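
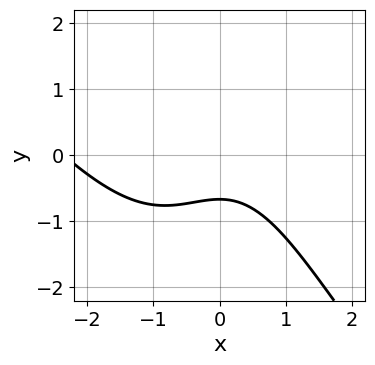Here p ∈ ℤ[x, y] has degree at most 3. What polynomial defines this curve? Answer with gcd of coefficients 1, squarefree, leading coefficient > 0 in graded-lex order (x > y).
x^3 + x^2*y + 2*x^2 + 3*y + 2

(a) Degree: the shape is more complex than any degree-2 curve, so deg p = 3.
(b) Reading off the gridlines: it misses every integer gridline on the x-axis.
(c) Putting this together gives p.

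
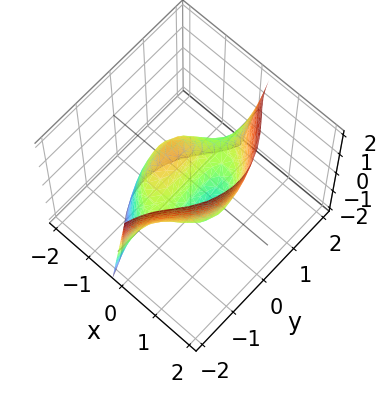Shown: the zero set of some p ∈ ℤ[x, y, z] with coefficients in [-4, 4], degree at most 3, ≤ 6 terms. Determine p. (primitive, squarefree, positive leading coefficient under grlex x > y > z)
First, degree: a generic line meets the surface in up to 3 points, so deg p = 3.
Next, from the visible intercepts: the visible y-axis segment lies entirely on the surface; one z-axis crossing is at z = 0; among the integer gridlines, it crosses the x-axis at x ∈ {-1, 0, 1}.
Finally, matching integer coefficients to the picture gives p.

2*x^3 + 2*x*y^2 - 2*x - z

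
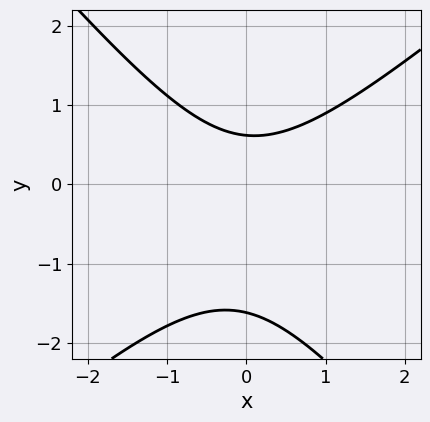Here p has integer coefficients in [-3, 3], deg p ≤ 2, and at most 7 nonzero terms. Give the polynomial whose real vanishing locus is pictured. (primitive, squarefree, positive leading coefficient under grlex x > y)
3*x^2 - x*y - 3*y^2 - 3*y + 3

First, the degree is 2 — no degree-1 curve has this shape.
Next, reading off the gridlines: no x-intercept at any integer in the box.
Finally, fitting integer coefficients to these (and the overall shape) gives p.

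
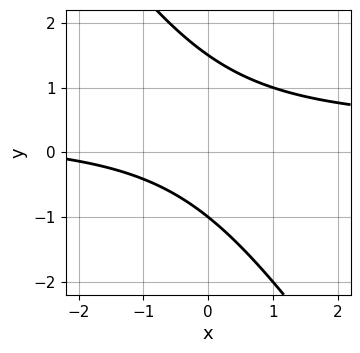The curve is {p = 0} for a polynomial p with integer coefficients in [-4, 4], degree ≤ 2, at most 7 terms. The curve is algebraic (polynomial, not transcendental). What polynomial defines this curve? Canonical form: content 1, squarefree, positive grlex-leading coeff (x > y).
3*x*y + 2*y^2 - x - y - 3

1. The degree is 2 — a generic line meets the curve in up to 2 points.
2. From the visible intercepts: it meets the y-axis at y = -1 (among the integer gridlines); it misses every integer gridline on the x-axis.
3. Putting this together gives p.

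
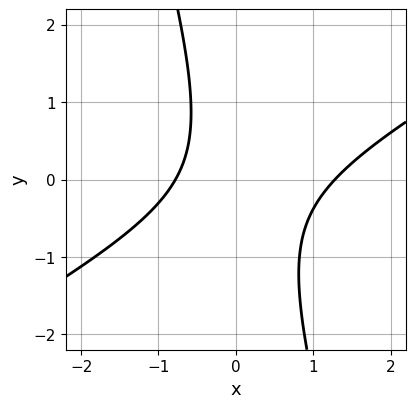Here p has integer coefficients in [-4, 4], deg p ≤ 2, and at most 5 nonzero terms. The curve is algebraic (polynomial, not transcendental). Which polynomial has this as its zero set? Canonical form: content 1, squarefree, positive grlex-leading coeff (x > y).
1. The degree is 2 — the shape is more complex than any degree-1 curve.
2. From the axis intercepts and sections: no y-intercept at any integer in the box.
3. Putting this together gives p.

2*x^2 - 3*x*y - y^2 - x - 2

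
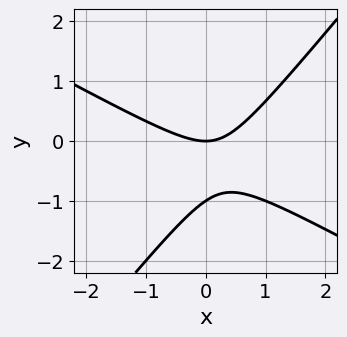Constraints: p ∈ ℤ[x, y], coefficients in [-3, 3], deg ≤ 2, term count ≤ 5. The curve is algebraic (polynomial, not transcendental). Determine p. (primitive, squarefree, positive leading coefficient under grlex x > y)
(a) Degree: a generic line meets the curve in up to 2 points, so deg p = 2.
(b) Against the integer gridlines: one x-axis crossing is at x = 0; among the integer gridlines, it crosses the y-axis at y ∈ {-1, 0}.
(c) Solving for integer coefficients yields p as stated.

2*x^2 + 2*x*y - 3*y^2 - 3*y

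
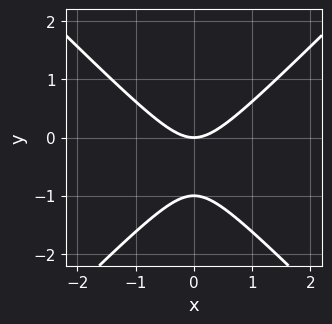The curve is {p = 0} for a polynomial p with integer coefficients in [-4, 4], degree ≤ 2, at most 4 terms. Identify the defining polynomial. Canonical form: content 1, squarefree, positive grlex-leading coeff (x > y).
x^2 - y^2 - y

First, deg p = 2.
Then, symmetries: mirror symmetry x ↦ −x ⇒ only even powers of x.
Next, from the visible intercepts: the y-axis gridline crossings are at y ∈ {-1, 0}; one x-axis crossing is at x = 0.
Finally, matching integer coefficients to the picture gives p.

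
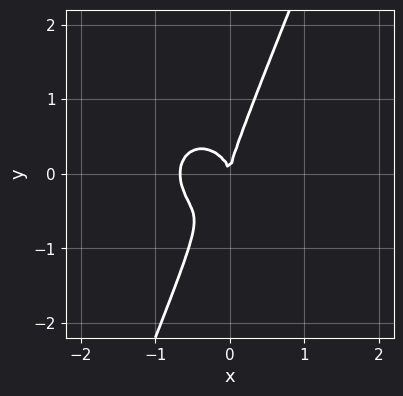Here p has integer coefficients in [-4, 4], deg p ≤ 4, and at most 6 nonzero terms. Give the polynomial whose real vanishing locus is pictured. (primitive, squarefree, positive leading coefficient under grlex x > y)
3*x^3 + 2*x*y^2 - y^3 + 2*x^2

(a) The degree is 3 — a generic line meets the curve in up to 3 points.
(b) Reading off the gridlines: it meets the y-axis at y = 0 (among the integer gridlines); one x-axis crossing is at x = 0.
(c) The integer polynomial consistent with all of this is the stated p.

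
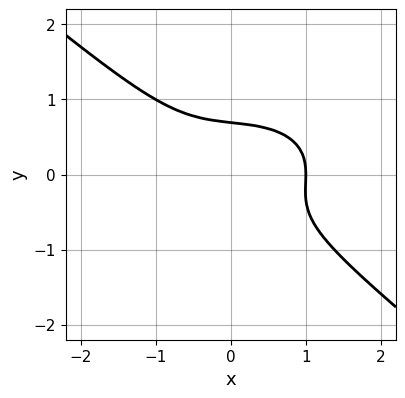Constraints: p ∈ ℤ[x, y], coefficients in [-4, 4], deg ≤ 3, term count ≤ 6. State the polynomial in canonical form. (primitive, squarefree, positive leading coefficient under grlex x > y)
x^3 + x*y^2 + 3*y^3 - 1

First, deg p = 3. No degree-2 curve has this shape.
Then, checking where it meets the axes: it crosses the x-axis at the gridline x = 1.
Finally, together with the visible shape, these determine p as stated.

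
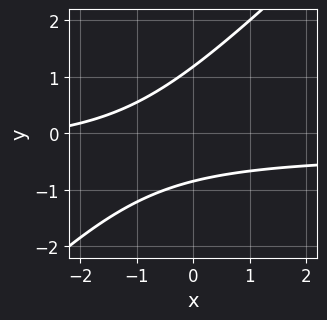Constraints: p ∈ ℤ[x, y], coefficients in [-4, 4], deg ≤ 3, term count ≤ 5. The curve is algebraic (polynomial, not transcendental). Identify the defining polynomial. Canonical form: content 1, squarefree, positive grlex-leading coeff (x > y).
3*x*y - 3*y^2 + x + y + 3

First, deg p = 2.
Then, checking where it meets the axes: it misses every integer gridline on the x-axis.
Finally, putting this together gives p.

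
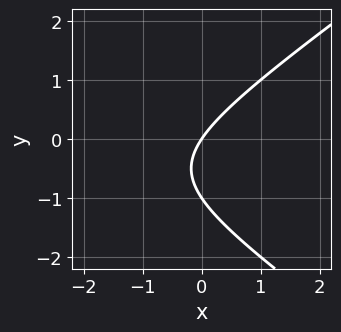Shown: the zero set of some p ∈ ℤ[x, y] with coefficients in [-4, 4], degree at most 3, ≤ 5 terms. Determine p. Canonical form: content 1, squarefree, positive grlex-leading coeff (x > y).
1. The degree is 2 — the shape is more complex than any degree-1 curve.
2. Against the integer gridlines: it meets the x-axis at x = 0 (among the integer gridlines); the y-axis gridline crossings are at y ∈ {-1, 0}.
3. Matching integer coefficients to the picture gives p.

x^2 - 2*y^2 + 3*x - 2*y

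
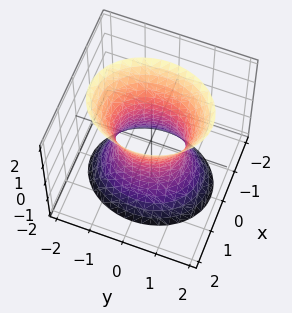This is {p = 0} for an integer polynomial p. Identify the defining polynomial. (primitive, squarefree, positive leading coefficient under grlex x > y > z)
3*x^2 + 2*y^2 - z^2 - 2

1. Degree: an hourglass — one-sheet hyperboloid; a quadric, so deg p = 2.
2. Symmetries: the z ↦ −z reflection is a symmetry, so z appears only in even powers; mirror symmetry y ↦ −y ⇒ only even powers of y; the x ↦ −x reflection is a symmetry, so x appears only in even powers.
3. Reading off the gridlines: the y-axis gridline crossings are at y ∈ {-1, 1}; no z-intercept at any integer in the box.
4. Matching integer coefficients to the picture gives p.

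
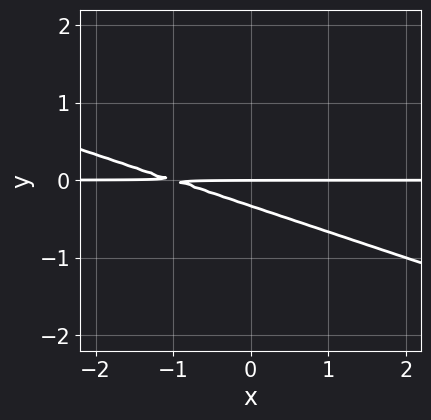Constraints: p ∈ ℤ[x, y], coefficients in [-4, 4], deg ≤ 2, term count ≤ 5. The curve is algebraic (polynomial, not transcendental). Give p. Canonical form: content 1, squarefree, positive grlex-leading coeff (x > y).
x*y + 3*y^2 + y

1. Degree: the shape is more complex than any degree-1 curve, so deg p = 2.
2. From the visible intercepts: one y-axis crossing is at y = 0; the visible x-axis segment lies entirely on the curve.
3. Together with the visible shape, these determine p as stated.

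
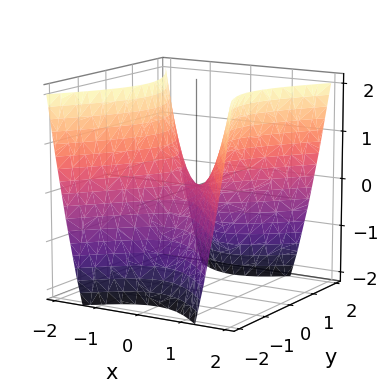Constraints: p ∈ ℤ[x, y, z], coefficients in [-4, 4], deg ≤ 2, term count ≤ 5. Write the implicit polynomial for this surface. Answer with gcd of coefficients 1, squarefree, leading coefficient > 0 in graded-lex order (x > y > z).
First, degree: a hyperbolic paraboloid; a quadric, so deg p = 2.
Then, symmetries: mirror symmetry y ↦ −y ⇒ only even powers of y; the x ↦ −x reflection is a symmetry, so x appears only in even powers.
Next, checking where it meets the axes: one z-axis crossing is at z = 0; one x-axis crossing is at x = 0; one y-axis crossing is at y = 0.
Finally, these observations pin down the coefficients.

3*x^2 - 2*y^2 - 2*z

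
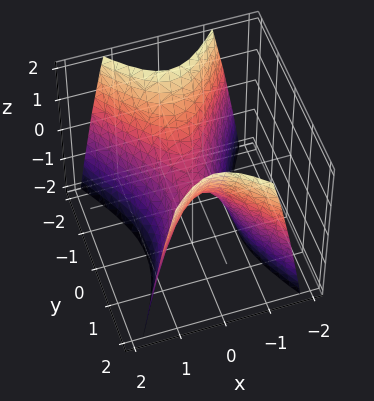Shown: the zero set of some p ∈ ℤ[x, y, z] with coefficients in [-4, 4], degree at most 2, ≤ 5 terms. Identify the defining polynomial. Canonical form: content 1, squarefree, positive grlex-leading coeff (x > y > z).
(a) The degree is 2 — a saddle surface; a quadric.
(b) Symmetries: it's symmetric under x → −x, forcing even powers of x; the y ↦ −y reflection is a symmetry, so y appears only in even powers.
(c) Reading off the gridlines: it meets the y-axis at y = 0 (among the integer gridlines); it meets the x-axis at x = 0 (among the integer gridlines).
(d) The integer polynomial consistent with all of this is the stated p.

2*x^2 - y^2 + z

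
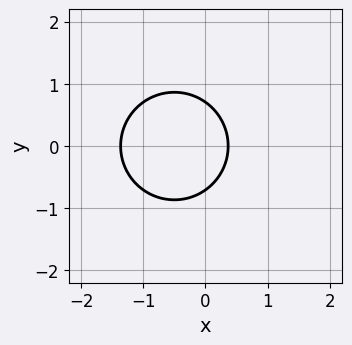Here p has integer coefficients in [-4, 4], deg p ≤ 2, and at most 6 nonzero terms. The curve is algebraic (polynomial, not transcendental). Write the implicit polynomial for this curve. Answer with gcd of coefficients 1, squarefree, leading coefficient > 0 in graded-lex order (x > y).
2*x^2 + 2*y^2 + 2*x - 1

1. deg p = 2.
2. Symmetries: the y ↦ −y reflection is a symmetry, so y appears only in even powers.
3. Together with the visible shape, these determine p as stated.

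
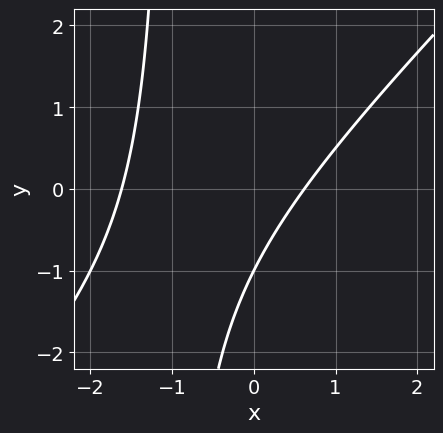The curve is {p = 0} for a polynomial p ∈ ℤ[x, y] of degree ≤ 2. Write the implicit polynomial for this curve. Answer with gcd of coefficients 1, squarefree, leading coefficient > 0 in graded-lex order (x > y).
x^2 - x*y + x - y - 1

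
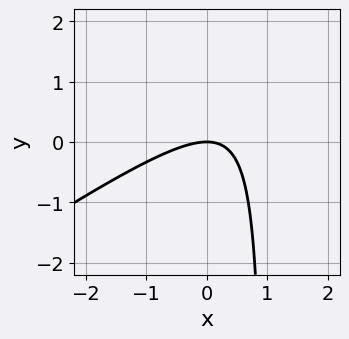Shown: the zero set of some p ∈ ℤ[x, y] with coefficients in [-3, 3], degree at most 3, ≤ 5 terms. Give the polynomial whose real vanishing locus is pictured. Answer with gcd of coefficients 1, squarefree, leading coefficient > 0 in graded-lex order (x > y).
First, the degree is 2 — a generic line meets the curve in up to 2 points.
Next, observable constraints: it crosses the x-axis at the gridline x = 0; it meets the y-axis at y = 0 (among the integer gridlines).
Finally, fitting integer coefficients to these (and the overall shape) gives p.

2*x^2 - 3*x*y + 3*y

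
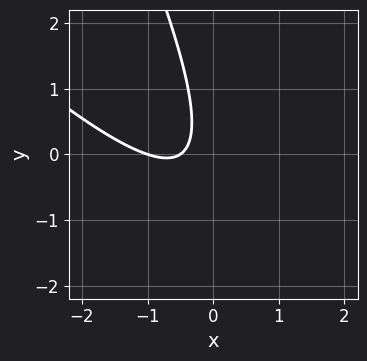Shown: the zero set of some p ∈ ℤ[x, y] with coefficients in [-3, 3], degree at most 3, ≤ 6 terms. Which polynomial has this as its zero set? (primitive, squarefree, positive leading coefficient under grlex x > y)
The degree is 2 — the shape is more complex than any degree-1 curve.
From the visible intercepts: no y-intercept at any integer in the box; one x-axis crossing is at x = -1.
The integer polynomial consistent with all of this is the stated p.

2*x^2 + 3*x*y + y^2 + 3*x + 1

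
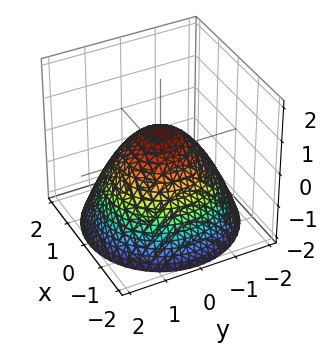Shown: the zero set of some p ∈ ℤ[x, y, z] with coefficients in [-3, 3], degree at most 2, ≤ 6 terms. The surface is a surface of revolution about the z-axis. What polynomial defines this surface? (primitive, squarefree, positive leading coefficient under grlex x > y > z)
First, the degree is 2 — a generic line meets the surface in up to 2 points.
Then, symmetries: the surface is invariant under rotation about z: p = q(x² + y², z).
Next, observable constraints: the x-axis gridline crossings are at x ∈ {-1, 1}; a circular section at z = 0 has radius exactly 1; among the integer gridlines, it crosses the y-axis at y ∈ {-1, 1}.
Finally, matching integer coefficients to the picture gives p.

2*x^2 + 2*y^2 + 3*z - 2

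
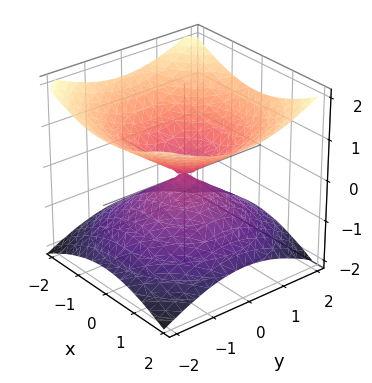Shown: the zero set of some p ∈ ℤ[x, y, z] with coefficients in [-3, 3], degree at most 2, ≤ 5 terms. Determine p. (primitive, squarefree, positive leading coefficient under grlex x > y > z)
x^2 + y^2 - 2*z^2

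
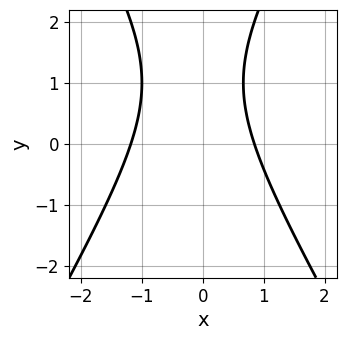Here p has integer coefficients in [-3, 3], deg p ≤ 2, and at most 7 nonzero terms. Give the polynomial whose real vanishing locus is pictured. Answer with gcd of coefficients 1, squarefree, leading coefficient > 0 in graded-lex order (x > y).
3*x^2 - y^2 + x + 2*y - 3

Degree: a generic line meets the curve in up to 2 points, so deg p = 2.
Reading off the gridlines: no y-intercept at any integer in the box.
Together with the visible shape, these determine p as stated.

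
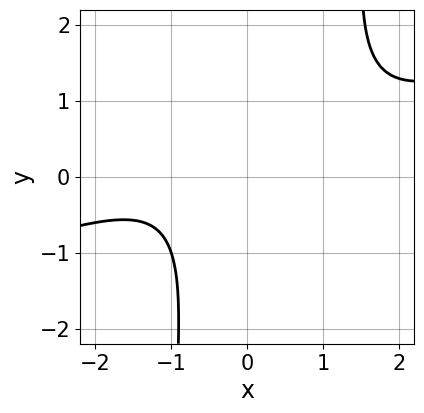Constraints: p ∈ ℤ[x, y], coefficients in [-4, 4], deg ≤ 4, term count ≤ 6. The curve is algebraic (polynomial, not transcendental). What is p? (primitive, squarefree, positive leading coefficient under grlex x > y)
First, deg p = 4. The shape is more complex than any degree-3 curve.
Then, from the axis intercepts and sections: it misses every integer gridline on the y-axis; no x-intercept at any integer in the box.
Finally, assembling these constraints gives the stated polynomial.

x^4 - 3*x^3*y + 2*x^2*y + y^2 + 3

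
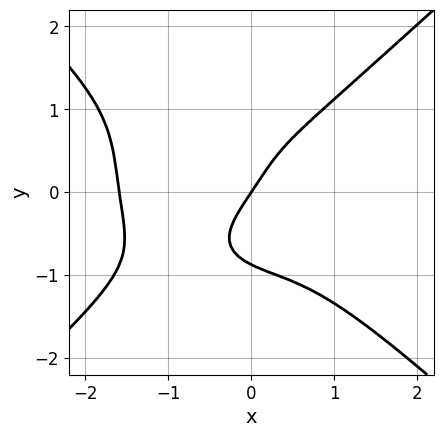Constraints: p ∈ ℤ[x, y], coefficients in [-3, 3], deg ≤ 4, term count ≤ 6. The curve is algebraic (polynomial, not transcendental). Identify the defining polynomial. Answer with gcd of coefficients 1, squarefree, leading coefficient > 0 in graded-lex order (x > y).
First, deg p = 4.
Next, from the axis intercepts and sections: one y-axis crossing is at y = 0; it crosses the x-axis at the gridline x = 0.
Finally, the integer polynomial consistent with all of this is the stated p.

2*x^4 - 3*y^4 + 2*x^3 + 3*x - 2*y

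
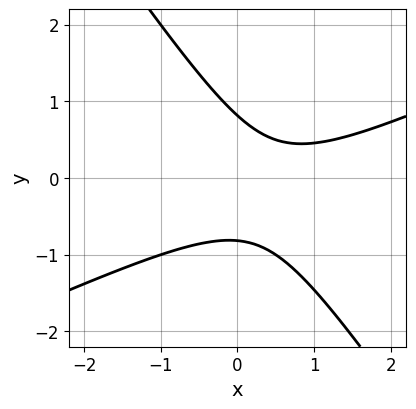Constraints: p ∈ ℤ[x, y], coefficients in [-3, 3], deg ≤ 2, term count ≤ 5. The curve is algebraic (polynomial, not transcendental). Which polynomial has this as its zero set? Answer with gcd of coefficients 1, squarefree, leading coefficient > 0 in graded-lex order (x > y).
The degree is 2 — the shape is more complex than any degree-1 curve.
From the axis intercepts and sections: the curve avoids every integer x-axis point in the box.
The integer polynomial consistent with all of this is the stated p.

2*x^2 - 3*x*y - 3*y^2 - 2*x + 2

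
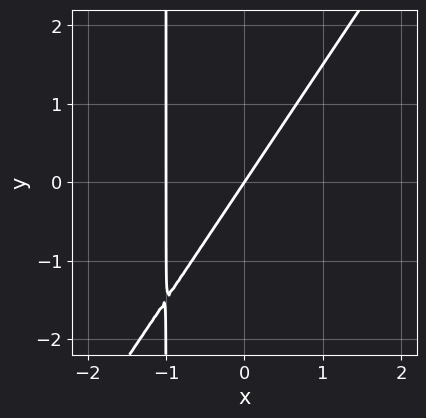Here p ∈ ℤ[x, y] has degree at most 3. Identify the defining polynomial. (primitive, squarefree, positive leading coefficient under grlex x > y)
3*x^2 - 2*x*y + 3*x - 2*y

First, degree: the shape is more complex than any degree-1 curve, so deg p = 2.
Next, reading off the gridlines: it meets the y-axis at y = 0 (among the integer gridlines); the x-axis gridline crossings are at x ∈ {-1, 0}.
Finally, assembling these constraints gives the stated polynomial.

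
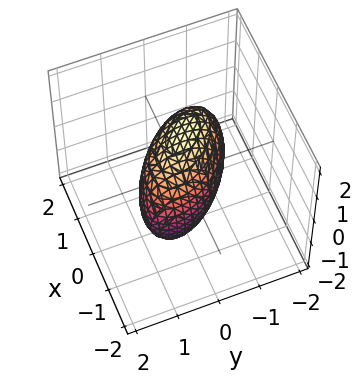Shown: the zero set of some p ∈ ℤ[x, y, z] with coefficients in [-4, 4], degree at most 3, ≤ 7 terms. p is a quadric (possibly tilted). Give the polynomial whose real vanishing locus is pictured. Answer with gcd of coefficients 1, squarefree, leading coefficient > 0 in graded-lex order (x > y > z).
3*x^2 + 3*x*y - x*z + 3*y^2 + 2*z^2 - 3

1. The degree is 2 — no degree-1 surface has this shape.
2. Against the integer gridlines: among the integer gridlines, it crosses the y-axis at y ∈ {-1, 1}; the x-axis gridline crossings are at x ∈ {-1, 1}.
3. Fitting integer coefficients to these (and the overall shape) gives p.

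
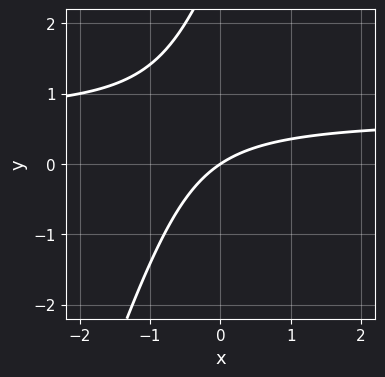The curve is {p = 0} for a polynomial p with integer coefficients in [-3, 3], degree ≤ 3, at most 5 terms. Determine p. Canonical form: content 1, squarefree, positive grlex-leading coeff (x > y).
1. Degree: the shape is more complex than any degree-1 curve, so deg p = 2.
2. Reading off the gridlines: it meets the x-axis at x = 0 (among the integer gridlines); it crosses the y-axis at the gridline y = 0.
3. These observations pin down the coefficients.

3*x*y - y^2 - 2*x + 3*y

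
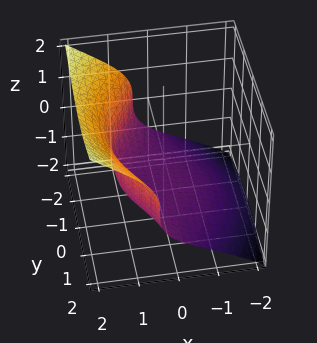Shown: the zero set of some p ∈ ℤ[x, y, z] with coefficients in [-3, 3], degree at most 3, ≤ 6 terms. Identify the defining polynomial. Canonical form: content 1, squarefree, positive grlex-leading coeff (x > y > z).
First, the degree is 3 — no degree-2 surface has this shape.
Then, against the integer gridlines: it meets the z-axis at z = -1 (among the integer gridlines); no y-intercept at any integer in the box.
Finally, solving for integer coefficients yields p as stated.

x^3 + x*y^2 - 2*z^3 - 2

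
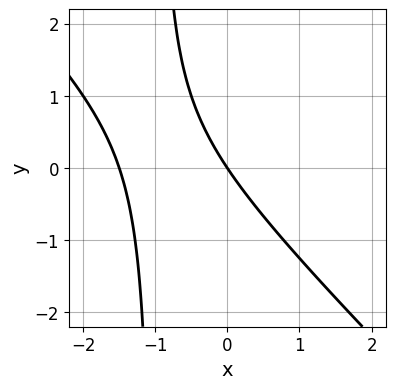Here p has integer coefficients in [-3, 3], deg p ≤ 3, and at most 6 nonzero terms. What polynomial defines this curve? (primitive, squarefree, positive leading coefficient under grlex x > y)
First, deg p = 2.
Then, checking where it meets the axes: it crosses the y-axis at the gridline y = 0; it meets the x-axis at x = 0 (among the integer gridlines).
Finally, fitting integer coefficients to these (and the overall shape) gives p.

2*x^2 + 2*x*y + 3*x + 2*y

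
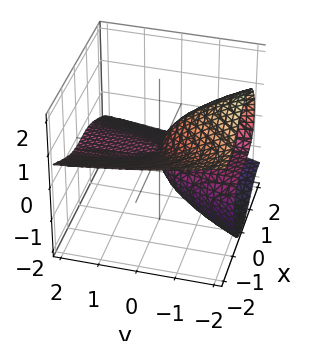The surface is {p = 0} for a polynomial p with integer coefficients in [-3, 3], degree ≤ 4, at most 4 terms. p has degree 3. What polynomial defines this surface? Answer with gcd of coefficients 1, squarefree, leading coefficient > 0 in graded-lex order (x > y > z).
(a) deg p = 3. No degree-2 surface has this shape.
(b) Checking where it meets the axes: one z-axis crossing is at z = 0; the visible y-axis segment lies entirely on the surface; one x-axis crossing is at x = 0.
(c) The integer polynomial consistent with all of this is the stated p.

x^3 + 2*x^2*z + z^3 + 2*y*z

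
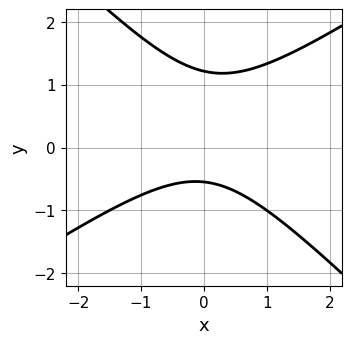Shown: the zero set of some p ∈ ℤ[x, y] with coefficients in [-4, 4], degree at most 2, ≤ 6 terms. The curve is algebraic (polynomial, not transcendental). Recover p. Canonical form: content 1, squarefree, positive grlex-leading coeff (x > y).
2*x^2 - x*y - 3*y^2 + 2*y + 2

First, degree: the shape is more complex than any degree-1 curve, so deg p = 2.
Then, against the integer gridlines: it misses every integer gridline on the x-axis.
Finally, putting this together gives p.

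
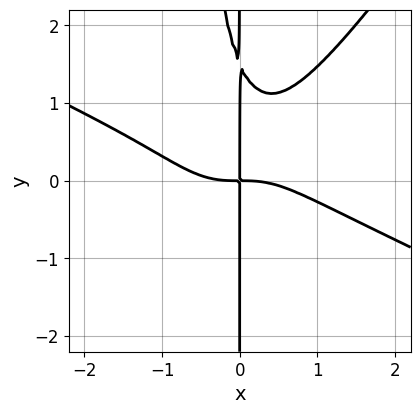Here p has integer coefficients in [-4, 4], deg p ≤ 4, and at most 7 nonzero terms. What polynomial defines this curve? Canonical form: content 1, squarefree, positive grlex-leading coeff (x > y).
(a) Degree: a generic line meets the curve in up to 4 points, so deg p = 4.
(b) From the axis intercepts and sections: every point of the y-axis in the box is on the curve.
(c) Matching integer coefficients to the picture gives p.

2*x^4 + 3*x^3*y - 3*x^2*y^2 - 2*x*y^2 + 3*x*y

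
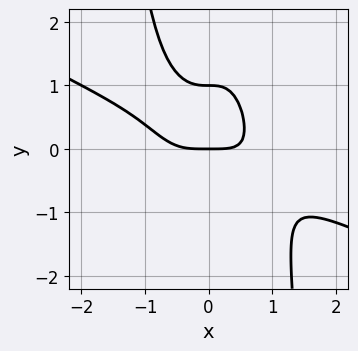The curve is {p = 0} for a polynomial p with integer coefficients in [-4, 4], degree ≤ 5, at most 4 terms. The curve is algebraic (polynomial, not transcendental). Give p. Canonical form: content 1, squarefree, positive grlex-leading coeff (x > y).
First, the degree is 4 — the shape is more complex than any degree-3 curve.
Next, observable constraints: it meets the x-axis at x = 0 (among the integer gridlines); among the integer gridlines, it crosses the y-axis at y ∈ {0, 1}.
Finally, these observations pin down the coefficients.

x^4 + 2*x^3*y + y^2 - y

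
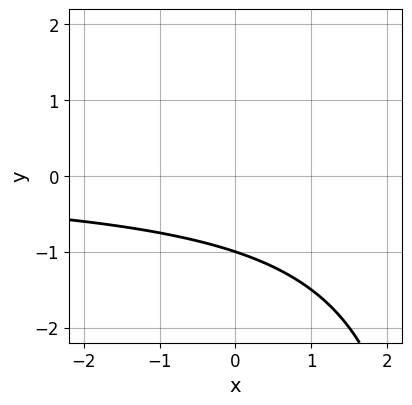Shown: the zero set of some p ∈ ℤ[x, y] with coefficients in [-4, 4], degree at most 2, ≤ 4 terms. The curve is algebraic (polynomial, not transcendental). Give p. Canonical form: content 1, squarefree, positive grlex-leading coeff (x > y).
(a) The degree is 2 — no degree-1 curve has this shape.
(b) Checking where it meets the axes: it misses every integer gridline on the x-axis; one y-axis crossing is at y = -1.
(c) Together with the visible shape, these determine p as stated.

x*y - 3*y - 3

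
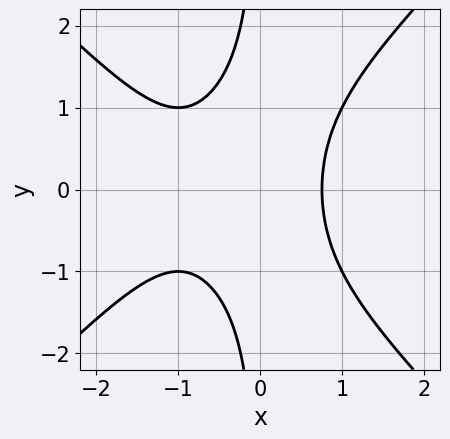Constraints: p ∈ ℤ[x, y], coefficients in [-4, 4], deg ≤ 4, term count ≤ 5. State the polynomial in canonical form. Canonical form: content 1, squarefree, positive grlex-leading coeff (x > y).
(a) The degree is 3 — the shape is more complex than any degree-2 curve.
(b) Symmetries: mirror symmetry y ↦ −y ⇒ only even powers of y.
(c) Checking where it meets the axes: it misses every integer gridline on the y-axis.
(d) The integer polynomial consistent with all of this is the stated p.

x^3 - x*y^2 + x^2 - 1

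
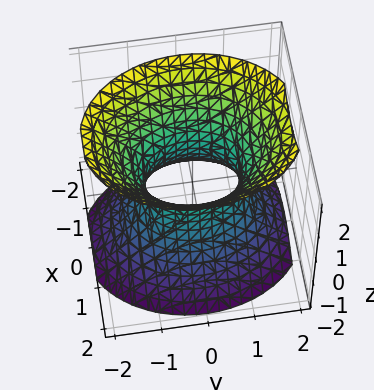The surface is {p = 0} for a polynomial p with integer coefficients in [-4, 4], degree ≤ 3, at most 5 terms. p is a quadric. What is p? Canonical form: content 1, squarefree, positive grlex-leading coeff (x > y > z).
(a) The degree is 2 — one connected sheet with a waist; a quadric.
(b) Symmetries: it's symmetric under x → −x, forcing even powers of x; mirror symmetry y ↦ −y ⇒ only even powers of y; it's symmetric under z → −z, forcing even powers of z.
(c) From the axis intercepts and sections: it misses every integer gridline on the z-axis; among the integer gridlines, it crosses the y-axis at y ∈ {-1, 1}.
(d) These observations pin down the coefficients.

3*x^2 + 2*y^2 - 2*z^2 - 2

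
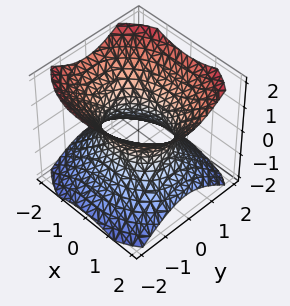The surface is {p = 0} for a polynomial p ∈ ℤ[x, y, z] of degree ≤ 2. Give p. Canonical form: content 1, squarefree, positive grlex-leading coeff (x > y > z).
2*x^2 + 3*y^2 - 3*z^2 - 3

(a) The degree is 2 — an hourglass — one-sheet hyperboloid; a quadric.
(b) Symmetries: the y ↦ −y reflection is a symmetry, so y appears only in even powers; mirror symmetry z ↦ −z ⇒ only even powers of z; the x ↦ −x reflection is a symmetry, so x appears only in even powers.
(c) From the axis intercepts and sections: no z-intercept at any integer in the box; among the integer gridlines, it crosses the y-axis at y ∈ {-1, 1}.
(d) Fitting integer coefficients to these (and the overall shape) gives p.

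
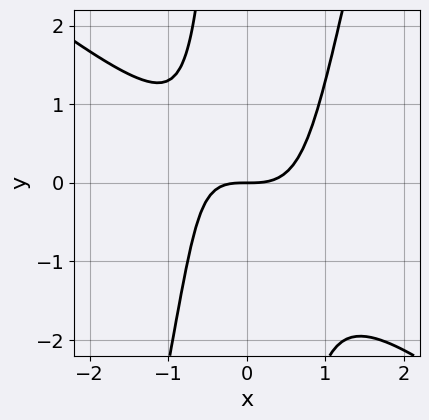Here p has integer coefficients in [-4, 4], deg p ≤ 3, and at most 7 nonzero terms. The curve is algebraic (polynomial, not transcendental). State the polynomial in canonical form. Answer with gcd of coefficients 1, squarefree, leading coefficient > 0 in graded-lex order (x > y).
First, deg p = 3. The shape is more complex than any degree-2 curve.
Next, observable constraints: it crosses the x-axis at the gridline x = 0; it crosses the y-axis at the gridline y = 0.
Finally, together with the visible shape, these determine p as stated.

3*x^3 + 3*x^2*y - x*y^2 - x*y - 3*y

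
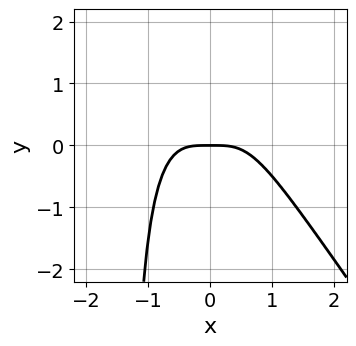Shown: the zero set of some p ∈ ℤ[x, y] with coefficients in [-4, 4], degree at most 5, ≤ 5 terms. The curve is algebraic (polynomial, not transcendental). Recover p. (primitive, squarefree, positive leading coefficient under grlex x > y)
First, deg p = 4. No degree-3 curve has this shape.
Then, checking where it meets the axes: it crosses the x-axis at the gridline x = 0; it meets the y-axis at y = 0 (among the integer gridlines).
Finally, the integer polynomial consistent with all of this is the stated p.

3*x^4 + 2*x^3*y + 2*x^2*y + 2*y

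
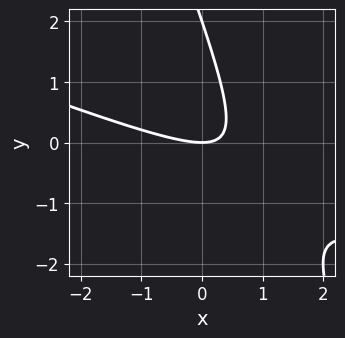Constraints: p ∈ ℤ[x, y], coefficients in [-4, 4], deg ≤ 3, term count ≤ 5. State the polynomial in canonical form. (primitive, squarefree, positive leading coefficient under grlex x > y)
x^2 + 3*x*y + y^2 - 2*y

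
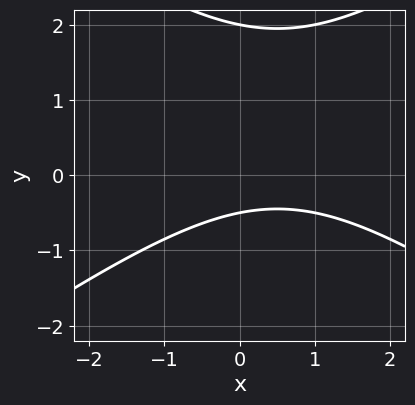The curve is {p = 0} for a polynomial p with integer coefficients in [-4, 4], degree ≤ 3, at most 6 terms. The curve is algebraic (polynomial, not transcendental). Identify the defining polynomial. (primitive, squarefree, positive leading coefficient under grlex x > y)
1. The degree is 2 — no degree-1 curve has this shape.
2. From the visible intercepts: it misses every integer gridline on the x-axis; one y-axis crossing is at y = 2.
3. Solving for integer coefficients yields p as stated.

x^2 - 2*y^2 - x + 3*y + 2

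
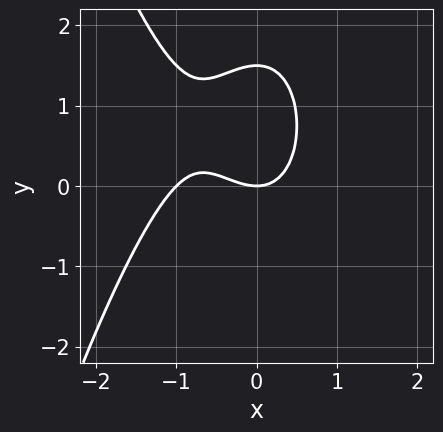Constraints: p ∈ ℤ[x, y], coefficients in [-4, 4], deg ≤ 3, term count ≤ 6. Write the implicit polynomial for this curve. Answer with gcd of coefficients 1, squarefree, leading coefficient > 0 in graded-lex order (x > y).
3*x^3 + 3*x^2 + 2*y^2 - 3*y

First, degree: a generic line meets the curve in up to 3 points, so deg p = 3.
Next, from the visible intercepts: the x-axis gridline crossings are at x ∈ {-1, 0}; one y-axis crossing is at y = 0.
Finally, these observations pin down the coefficients.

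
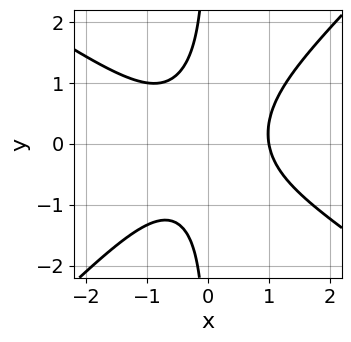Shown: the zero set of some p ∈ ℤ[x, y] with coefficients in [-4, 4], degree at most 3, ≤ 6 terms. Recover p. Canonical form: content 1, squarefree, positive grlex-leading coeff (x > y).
deg p = 3. A generic line meets the curve in up to 3 points.
From the axis intercepts and sections: the curve avoids every integer y-axis point in the box; it meets the x-axis at x = 1 (among the integer gridlines).
Fitting integer coefficients to these (and the overall shape) gives p.

2*x^3 + x^2*y - 3*x*y^2 - 2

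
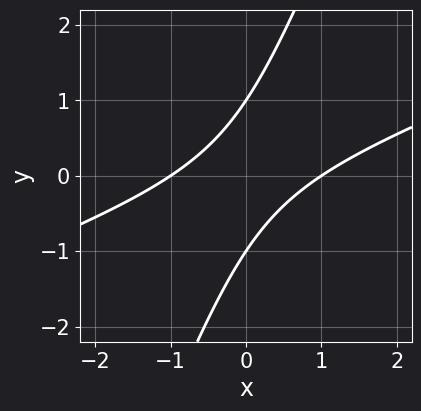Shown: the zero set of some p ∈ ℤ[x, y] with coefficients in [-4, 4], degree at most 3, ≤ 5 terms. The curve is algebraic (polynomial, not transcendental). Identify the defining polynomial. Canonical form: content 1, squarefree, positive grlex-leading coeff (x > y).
(a) The degree is 2 — the shape is more complex than any degree-1 curve.
(b) Against the integer gridlines: the y-axis gridline crossings are at y ∈ {-1, 1}; among the integer gridlines, it crosses the x-axis at x ∈ {-1, 1}.
(c) Together with the visible shape, these determine p as stated.

x^2 - 3*x*y + y^2 - 1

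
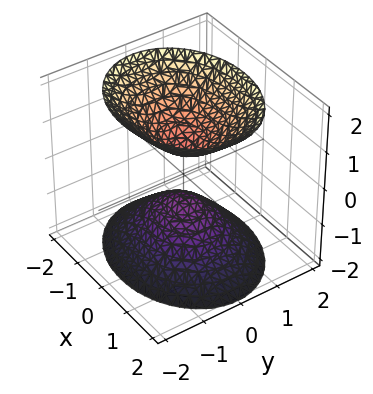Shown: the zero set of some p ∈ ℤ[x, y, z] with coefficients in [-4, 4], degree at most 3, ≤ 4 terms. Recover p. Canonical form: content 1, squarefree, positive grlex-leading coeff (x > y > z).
(a) The picture has 2 separate pieces.
(b) Degree: two separate bowl-shaped sheets opening away from each other; a quadric, so deg p = 2.
(c) Symmetries: it's symmetric under y → −y, forcing even powers of y; mirror symmetry x ↦ −x ⇒ only even powers of x; mirror symmetry z ↦ −z ⇒ only even powers of z.
(d) Observable constraints: no y-intercept at any integer in the box; it misses every integer gridline on the x-axis.
(e) These observations pin down the coefficients.

2*x^2 + 3*y^2 - 2*z^2 + 1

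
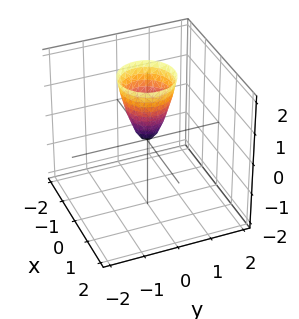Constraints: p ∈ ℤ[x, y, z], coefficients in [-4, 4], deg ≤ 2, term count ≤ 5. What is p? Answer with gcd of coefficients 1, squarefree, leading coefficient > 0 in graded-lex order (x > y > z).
First, the degree is 2 — a single bowl opening along one axis; a quadric.
Next, symmetry: the surface is invariant under rotation about z: p = q(x² + y², z).
Then, from the visible intercepts: one z-axis crossing is at z = 0; a circular section at z = 2 has radius between 0 and 1; it meets the x-axis at x = 0 (among the integer gridlines); one y-axis crossing is at y = 0.
Finally, assembling these constraints gives the stated polynomial.

3*x^2 + 3*y^2 - z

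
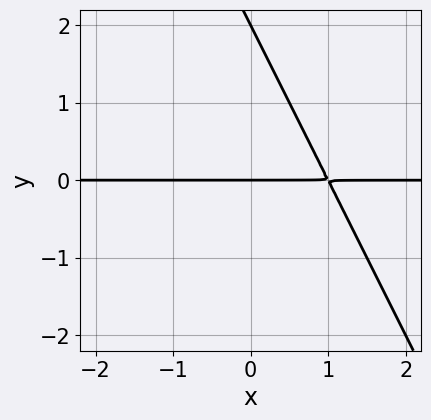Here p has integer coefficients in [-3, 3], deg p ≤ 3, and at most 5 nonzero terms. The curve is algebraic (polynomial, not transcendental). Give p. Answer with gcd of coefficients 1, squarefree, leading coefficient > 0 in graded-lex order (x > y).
2*x*y + y^2 - 2*y

First, deg p = 2.
Then, checking where it meets the axes: the y-axis gridline crossings are at y ∈ {0, 2}; every point of the x-axis in the box is on the curve.
Finally, putting this together gives p.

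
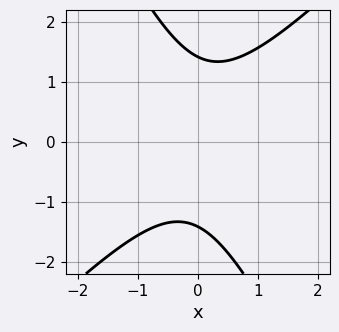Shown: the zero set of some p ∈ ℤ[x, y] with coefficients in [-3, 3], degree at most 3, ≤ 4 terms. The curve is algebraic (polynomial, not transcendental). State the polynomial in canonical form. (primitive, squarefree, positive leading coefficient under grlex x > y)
2*x^2 - x*y - y^2 + 2

1. The degree is 2 — no degree-1 curve has this shape.
2. Observable constraints: it misses every integer gridline on the x-axis.
3. Putting this together gives p.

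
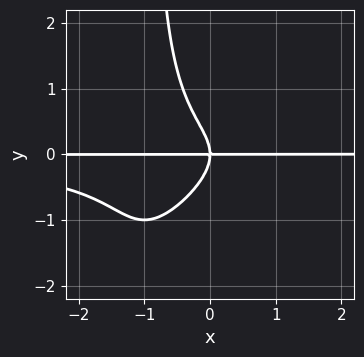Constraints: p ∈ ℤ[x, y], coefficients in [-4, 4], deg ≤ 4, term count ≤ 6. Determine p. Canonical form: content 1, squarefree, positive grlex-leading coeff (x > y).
x^2*y^2 - x*y^3 - y^3 - x*y

1. deg p = 4.
2. From the visible intercepts: it meets the y-axis at y = 0 (among the integer gridlines); the visible x-axis segment lies entirely on the curve.
3. These observations pin down the coefficients.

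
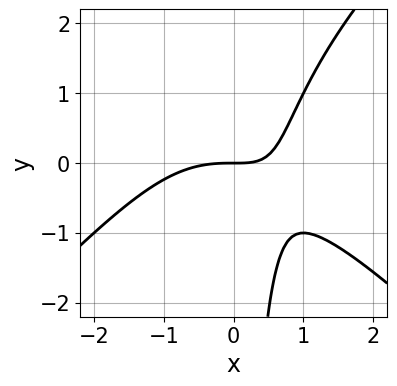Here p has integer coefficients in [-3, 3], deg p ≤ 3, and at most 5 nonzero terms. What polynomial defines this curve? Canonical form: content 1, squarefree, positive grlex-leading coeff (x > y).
First, deg p = 3. The shape is more complex than any degree-2 curve.
Then, observable constraints: one y-axis crossing is at y = 0; it meets the x-axis at x = 0 (among the integer gridlines).
Finally, fitting integer coefficients to these (and the overall shape) gives p.

x^3 - x*y^2 + 2*x*y - 2*y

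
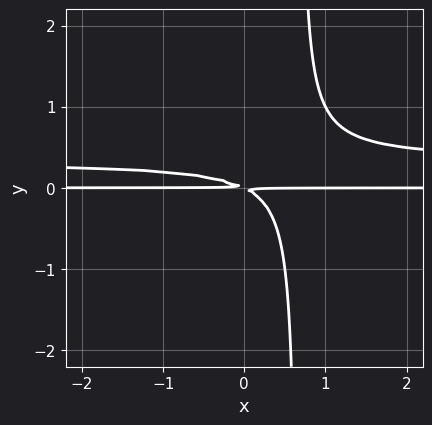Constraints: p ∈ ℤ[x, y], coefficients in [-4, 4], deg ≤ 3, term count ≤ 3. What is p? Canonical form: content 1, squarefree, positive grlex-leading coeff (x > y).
3*x*y^2 - x*y - 2*y^2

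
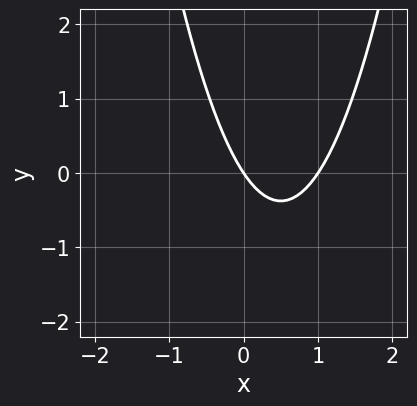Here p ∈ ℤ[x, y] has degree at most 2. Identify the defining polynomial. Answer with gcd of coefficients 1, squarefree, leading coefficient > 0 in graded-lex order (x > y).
3*x^2 - 3*x - 2*y

(a) The degree is 2 — a generic line meets the curve in up to 2 points.
(b) Checking where it meets the axes: it meets the y-axis at y = 0 (among the integer gridlines); among the integer gridlines, it crosses the x-axis at x ∈ {0, 1}.
(c) The integer polynomial consistent with all of this is the stated p.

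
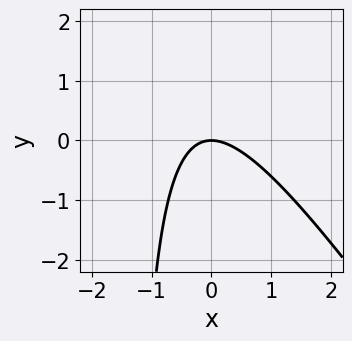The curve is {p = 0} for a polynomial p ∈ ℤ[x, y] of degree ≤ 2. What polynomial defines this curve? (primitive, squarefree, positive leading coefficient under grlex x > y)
(a) Degree: the shape is more complex than any degree-1 curve, so deg p = 2.
(b) Checking where it meets the axes: it crosses the x-axis at the gridline x = 0; it meets the y-axis at y = 0 (among the integer gridlines).
(c) Putting this together gives p.

3*x^2 + 2*x*y + 3*y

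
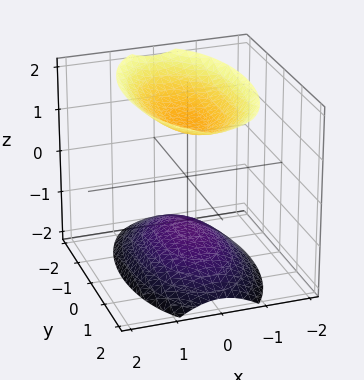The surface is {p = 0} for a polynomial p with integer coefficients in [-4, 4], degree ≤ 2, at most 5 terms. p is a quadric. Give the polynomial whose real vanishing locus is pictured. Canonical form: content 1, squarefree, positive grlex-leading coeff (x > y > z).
(a) The picture has 2 separate pieces.
(b) Degree: two sheets facing apart; a quadric, so deg p = 2.
(c) Symmetries: the z ↦ −z reflection is a symmetry, so z appears only in even powers; mirror symmetry x ↦ −x ⇒ only even powers of x; mirror symmetry y ↦ −y ⇒ only even powers of y.
(d) From the axis intercepts and sections: it misses every integer gridline on the x-axis; the surface avoids every integer y-axis point in the box.
(e) The integer polynomial consistent with all of this is the stated p.

3*x^2 + y^2 - 2*z^2 + 3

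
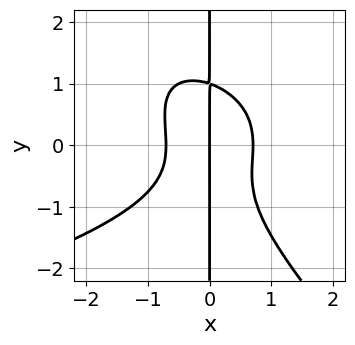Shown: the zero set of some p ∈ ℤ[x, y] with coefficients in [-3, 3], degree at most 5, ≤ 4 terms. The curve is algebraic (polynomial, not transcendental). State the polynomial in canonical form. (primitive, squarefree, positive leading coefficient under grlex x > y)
x^2*y^2 + x*y^3 + 2*x^3 - x

(a) deg p = 4.
(b) From the visible intercepts: the visible y-axis segment lies entirely on the curve; it crosses the x-axis at the gridline x = 0.
(c) Putting this together gives p.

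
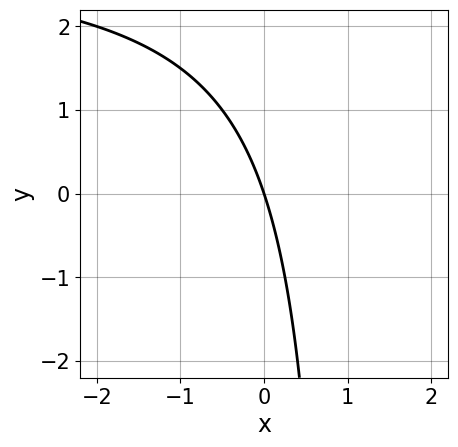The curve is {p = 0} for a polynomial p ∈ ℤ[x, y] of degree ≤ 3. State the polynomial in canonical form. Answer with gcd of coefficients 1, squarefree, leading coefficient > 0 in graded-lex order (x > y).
The degree is 2 — the shape is more complex than any degree-1 curve.
Checking where it meets the axes: one y-axis crossing is at y = 0; it meets the x-axis at x = 0 (among the integer gridlines).
Fitting integer coefficients to these (and the overall shape) gives p.

x*y - 3*x - y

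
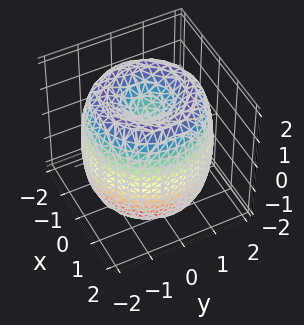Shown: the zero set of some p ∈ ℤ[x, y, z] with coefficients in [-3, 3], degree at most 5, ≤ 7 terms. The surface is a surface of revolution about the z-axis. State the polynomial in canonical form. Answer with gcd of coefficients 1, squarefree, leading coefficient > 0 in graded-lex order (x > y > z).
1. Degree: the shape is more complex than any degree-3 surface, so deg p = 4.
2. Symmetries: rotational symmetry about the z-axis ⇒ p depends on x, y only through x² + y².
3. From the visible intercepts: among the integer gridlines, it crosses the z-axis at z ∈ {-1, 1}; a circular section at z = 0 has radius between 1 and 2.
4. These observations pin down the coefficients.

x^4 + 2*x^2*y^2 + y^4 - 3*x^2 - 3*y^2 + z^2 - 1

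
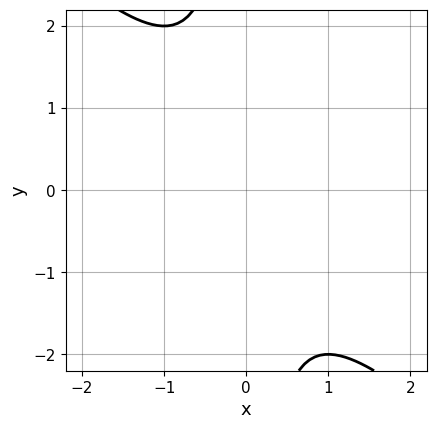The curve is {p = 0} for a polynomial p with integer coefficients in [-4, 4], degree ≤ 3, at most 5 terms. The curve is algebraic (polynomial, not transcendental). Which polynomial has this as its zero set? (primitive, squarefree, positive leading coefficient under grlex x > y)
First, the degree is 2 — the shape is more complex than any degree-1 curve.
Next, observable constraints: no y-intercept at any integer in the box; no x-intercept at any integer in the box.
Finally, putting this together gives p.

x^2 + x*y + 1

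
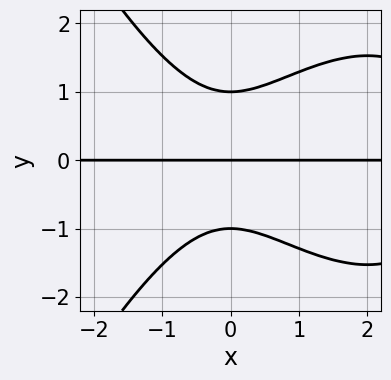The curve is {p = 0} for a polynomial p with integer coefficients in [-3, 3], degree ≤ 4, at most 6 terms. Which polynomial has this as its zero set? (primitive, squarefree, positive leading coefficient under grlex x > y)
The degree is 4 — no degree-3 curve has this shape.
Checking where it meets the axes: among the integer gridlines, it crosses the y-axis at y ∈ {-1, 0, 1}; every point of the x-axis in the box is on the curve.
Assembling these constraints gives the stated polynomial.

x^3*y - 3*x^2*y + 3*y^3 - 3*y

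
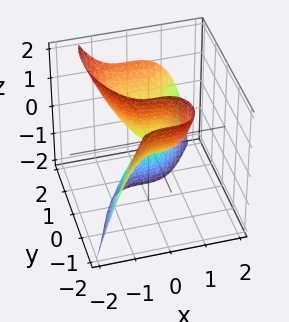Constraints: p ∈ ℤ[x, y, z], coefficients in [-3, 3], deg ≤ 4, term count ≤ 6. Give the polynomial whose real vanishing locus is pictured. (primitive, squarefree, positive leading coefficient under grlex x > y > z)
First, degree: a generic line meets the surface in up to 3 points, so deg p = 3.
Next, reading off the gridlines: one x-axis crossing is at x = 0; one z-axis crossing is at z = 0.
Finally, matching integer coefficients to the picture gives p.

3*x^3 - y^3 + 3*y*z + z^2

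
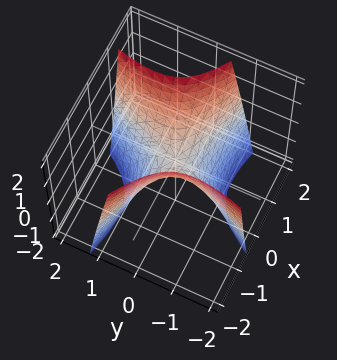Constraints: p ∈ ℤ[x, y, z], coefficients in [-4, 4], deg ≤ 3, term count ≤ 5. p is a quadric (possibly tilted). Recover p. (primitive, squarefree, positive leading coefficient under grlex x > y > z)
First, the degree is 2 — the shape is more complex than any degree-1 surface.
Then, from the axis intercepts and sections: it meets the x-axis at x = 0 (among the integer gridlines); it crosses the z-axis at the gridline z = 0; it crosses the y-axis at the gridline y = 0.
Finally, putting this together gives p.

x^2 + 2*x*y - y^2 - z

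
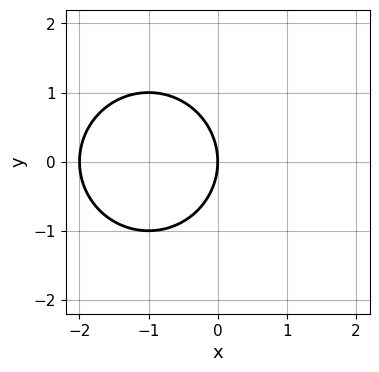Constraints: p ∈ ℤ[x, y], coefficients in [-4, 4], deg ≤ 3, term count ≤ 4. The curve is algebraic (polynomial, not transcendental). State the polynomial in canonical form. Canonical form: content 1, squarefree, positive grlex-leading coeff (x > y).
x^2 + y^2 + 2*x

First, deg p = 2. The shape is more complex than any degree-1 curve.
Next, symmetries: the y ↦ −y reflection is a symmetry, so y appears only in even powers.
Then, observable constraints: one y-axis crossing is at y = 0; among the integer gridlines, it crosses the x-axis at x ∈ {-2, 0}.
Finally, these observations pin down the coefficients.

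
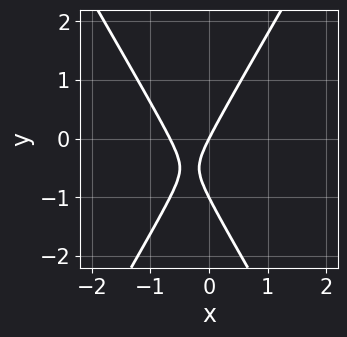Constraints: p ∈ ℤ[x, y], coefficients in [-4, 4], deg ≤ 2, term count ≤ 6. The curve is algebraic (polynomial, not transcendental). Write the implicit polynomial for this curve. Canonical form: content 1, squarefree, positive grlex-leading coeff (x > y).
1. The degree is 2 — no degree-1 curve has this shape.
2. From the visible intercepts: it meets the x-axis at x = 0 (among the integer gridlines); among the integer gridlines, it crosses the y-axis at y ∈ {-1, 0}.
3. Matching integer coefficients to the picture gives p.

3*x^2 - y^2 + 2*x - y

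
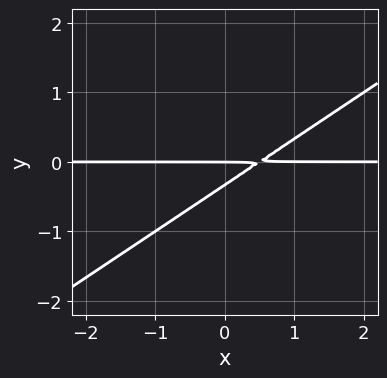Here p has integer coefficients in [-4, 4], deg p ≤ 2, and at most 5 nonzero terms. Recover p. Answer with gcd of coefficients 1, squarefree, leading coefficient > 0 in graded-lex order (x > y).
2*x*y - 3*y^2 - y

(a) Degree: a generic line meets the curve in up to 2 points, so deg p = 2.
(b) From the axis intercepts and sections: the visible x-axis segment lies entirely on the curve; one y-axis crossing is at y = 0.
(c) Fitting integer coefficients to these (and the overall shape) gives p.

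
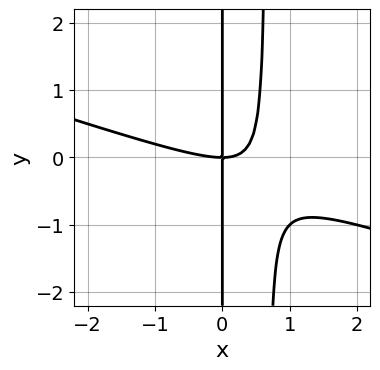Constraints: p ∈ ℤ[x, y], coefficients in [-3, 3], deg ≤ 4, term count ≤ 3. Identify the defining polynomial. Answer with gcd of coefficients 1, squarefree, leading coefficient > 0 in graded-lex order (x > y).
x^3 + 3*x^2*y - 2*x*y

deg p = 3.
Against the integer gridlines: every point of the y-axis in the box is on the curve; it crosses the x-axis at the gridline x = 0.
Together with the visible shape, these determine p as stated.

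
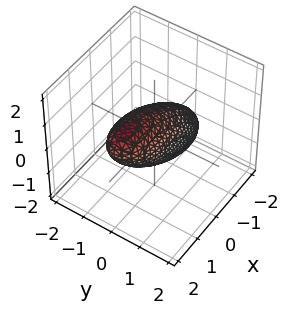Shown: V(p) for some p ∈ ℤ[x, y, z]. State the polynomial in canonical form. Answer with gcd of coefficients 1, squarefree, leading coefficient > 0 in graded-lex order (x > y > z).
x^2 - 2*x*z + 3*y^2 + 2*z^2 - 2

(a) Degree: a generic line meets the surface in up to 2 points, so deg p = 2.
(b) Against the integer gridlines: among the integer gridlines, it crosses the z-axis at z ∈ {-1, 1}.
(c) Matching integer coefficients to the picture gives p.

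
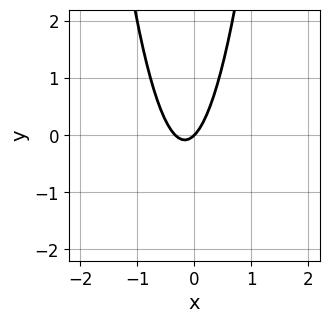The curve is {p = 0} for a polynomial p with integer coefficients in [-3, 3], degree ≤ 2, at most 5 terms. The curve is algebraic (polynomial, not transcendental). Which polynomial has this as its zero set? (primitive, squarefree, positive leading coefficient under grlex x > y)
3*x^2 + x - y

First, deg p = 2. The shape is more complex than any degree-1 curve.
Next, from the axis intercepts and sections: it crosses the x-axis at the gridline x = 0; it crosses the y-axis at the gridline y = 0.
Finally, solving for integer coefficients yields p as stated.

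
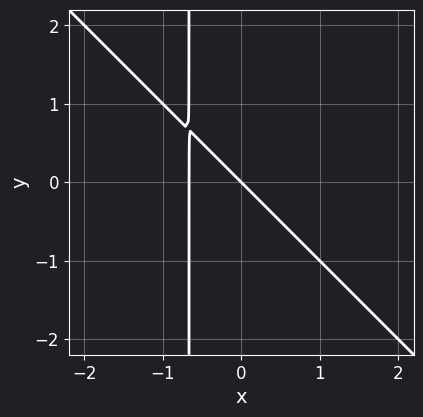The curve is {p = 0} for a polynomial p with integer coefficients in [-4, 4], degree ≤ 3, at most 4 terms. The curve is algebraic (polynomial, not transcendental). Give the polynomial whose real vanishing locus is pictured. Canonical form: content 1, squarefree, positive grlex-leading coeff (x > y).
3*x^2 + 3*x*y + 2*x + 2*y

1. deg p = 2. No degree-1 curve has this shape.
2. From the visible intercepts: it crosses the x-axis at the gridline x = 0; it meets the y-axis at y = 0 (among the integer gridlines).
3. The integer polynomial consistent with all of this is the stated p.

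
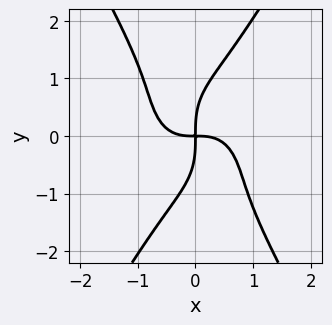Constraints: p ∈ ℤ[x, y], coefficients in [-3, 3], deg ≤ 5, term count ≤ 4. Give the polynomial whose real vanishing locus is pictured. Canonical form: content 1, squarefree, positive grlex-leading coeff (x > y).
(a) deg p = 4. No degree-3 curve has this shape.
(b) Observable constraints: it meets the x-axis at x = 0 (among the integer gridlines); it meets the y-axis at y = 0 (among the integer gridlines).
(c) Solving for integer coefficients yields p as stated.

3*x^4 + 2*x^2*y^2 - y^4 + 3*x*y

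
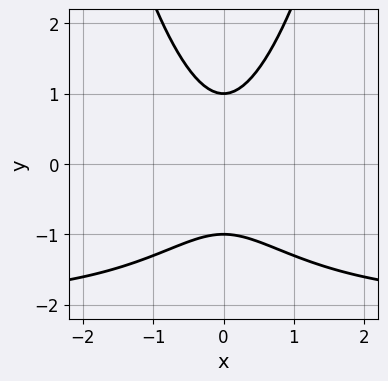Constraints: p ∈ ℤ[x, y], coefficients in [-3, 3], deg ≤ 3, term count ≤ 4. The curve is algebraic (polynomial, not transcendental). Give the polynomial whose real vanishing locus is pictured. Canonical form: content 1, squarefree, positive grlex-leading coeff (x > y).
(a) deg p = 3. The shape is more complex than any degree-2 curve.
(b) Symmetries: mirror symmetry x ↦ −x ⇒ only even powers of x.
(c) From the visible intercepts: among the integer gridlines, it crosses the y-axis at y ∈ {-1, 1}; the curve avoids every integer x-axis point in the box.
(d) Fitting integer coefficients to these (and the overall shape) gives p.

x^2*y + 2*x^2 - y^2 + 1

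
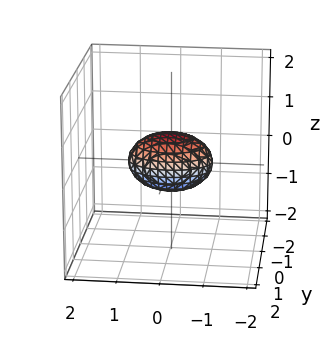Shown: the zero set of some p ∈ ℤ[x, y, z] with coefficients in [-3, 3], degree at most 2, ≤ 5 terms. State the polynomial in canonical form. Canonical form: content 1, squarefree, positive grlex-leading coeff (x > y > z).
x^2 + 2*y^2 + 2*z^2 - 1

(a) The degree is 2 — a closed, bounded, convex surface; a quadric.
(b) Symmetries: the z ↦ −z reflection is a symmetry, so z appears only in even powers; mirror symmetry y ↦ −y ⇒ only even powers of y; it's symmetric under x → −x, forcing even powers of x.
(c) Reading off the gridlines: the x-axis gridline crossings are at x ∈ {-1, 1}.
(d) Fitting integer coefficients to these (and the overall shape) gives p.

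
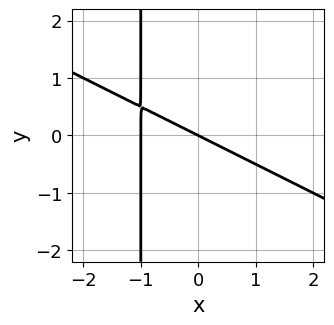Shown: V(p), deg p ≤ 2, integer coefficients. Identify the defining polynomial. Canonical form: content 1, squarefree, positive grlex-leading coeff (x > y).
x^2 + 2*x*y + x + 2*y

First, deg p = 2. The shape is more complex than any degree-1 curve.
Next, reading off the gridlines: the x-axis gridline crossings are at x ∈ {-1, 0}; it crosses the y-axis at the gridline y = 0.
Finally, these observations pin down the coefficients.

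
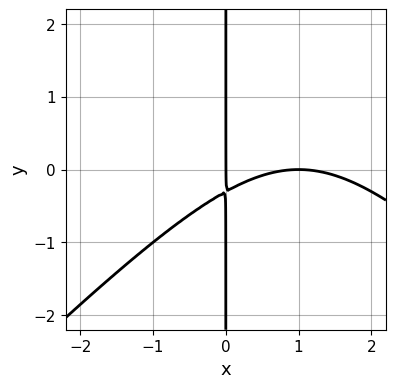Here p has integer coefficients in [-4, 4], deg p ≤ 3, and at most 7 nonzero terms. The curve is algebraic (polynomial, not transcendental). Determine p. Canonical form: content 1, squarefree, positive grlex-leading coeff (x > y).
x^3 - x*y^2 - 2*x^2 + 3*x*y + x

(a) Degree: a generic line meets the curve in up to 3 points, so deg p = 3.
(b) Observable constraints: the x-axis gridline crossings are at x ∈ {0, 1}; every point of the y-axis in the box is on the curve.
(c) Assembling these constraints gives the stated polynomial.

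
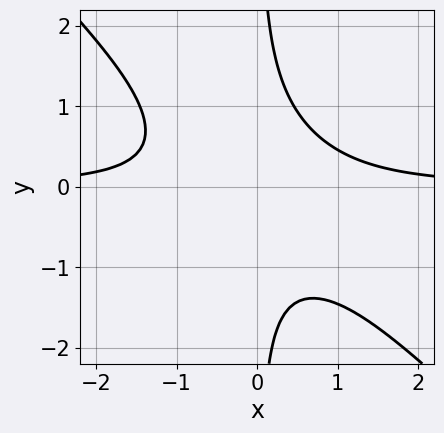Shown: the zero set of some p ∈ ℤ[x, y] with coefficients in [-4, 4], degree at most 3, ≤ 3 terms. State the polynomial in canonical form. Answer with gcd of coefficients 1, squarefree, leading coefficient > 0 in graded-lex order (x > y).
First, the degree is 3 — a generic line meets the curve in up to 3 points.
Next, against the integer gridlines: it misses every integer gridline on the x-axis; the curve avoids every integer y-axis point in the box.
Finally, matching integer coefficients to the picture gives p.

3*x^2*y + 3*x*y^2 - 2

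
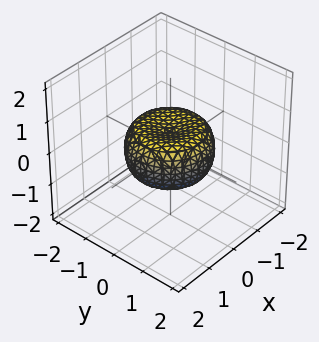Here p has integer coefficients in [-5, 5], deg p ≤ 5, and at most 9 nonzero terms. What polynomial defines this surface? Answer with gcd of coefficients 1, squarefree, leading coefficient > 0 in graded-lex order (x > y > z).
2*x^4 + 4*x^2*y^2 + 2*y^4 - 2*x^2 - 2*y^2 + 3*z^2 - 1

First, the degree is 4 — the shape is more complex than any degree-3 surface.
Then, symmetry: every cross-section ⟂ z is a circle, so x, y appear only via x² + y².
Next, from the visible intercepts: a circular section at z = 0 has radius between 1 and 2.
Finally, these observations pin down the coefficients.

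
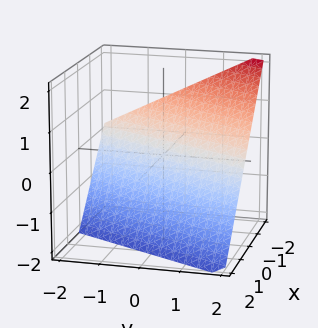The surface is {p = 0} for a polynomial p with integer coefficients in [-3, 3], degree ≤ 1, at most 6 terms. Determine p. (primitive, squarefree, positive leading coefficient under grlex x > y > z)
First, degree: the surface is flat (a plane), so deg p = 1.
Next, from the axis intercepts and sections: it meets the x-axis at x = -1 (among the integer gridlines); it meets the z-axis at z = -1 (among the integer gridlines).
Finally, assembling these constraints gives the stated polynomial. Check: (0, 2, 0) on the y-axis lies on the surface, and p(0, 2, 0) = 0. ✓

2*x - y + 2*z + 2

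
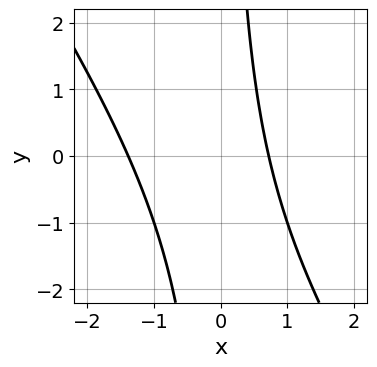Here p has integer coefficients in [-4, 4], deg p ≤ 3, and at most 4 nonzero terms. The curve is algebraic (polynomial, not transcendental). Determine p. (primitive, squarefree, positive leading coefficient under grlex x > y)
3*x^2 + 2*x*y + 2*x - 3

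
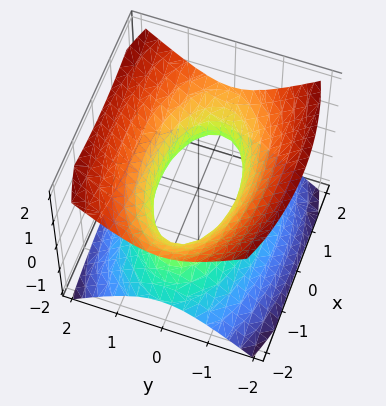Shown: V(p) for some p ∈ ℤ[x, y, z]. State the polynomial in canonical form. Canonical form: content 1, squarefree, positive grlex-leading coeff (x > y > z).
deg p = 2. An hourglass — one-sheet hyperboloid; a quadric.
Symmetries: the y ↦ −y reflection is a symmetry, so y appears only in even powers; the z ↦ −z reflection is a symmetry, so z appears only in even powers; mirror symmetry x ↦ −x ⇒ only even powers of x.
From the visible intercepts: the surface avoids every integer z-axis point in the box.
Solving for integer coefficients yields p as stated.

x^2 + 3*y^2 - 3*z^2 - 2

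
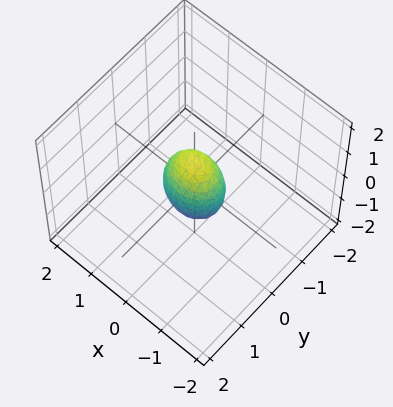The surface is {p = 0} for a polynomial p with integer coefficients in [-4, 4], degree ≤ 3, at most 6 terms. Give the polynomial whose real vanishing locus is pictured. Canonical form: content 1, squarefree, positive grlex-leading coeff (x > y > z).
2*x^2 + 3*y^2 + z^2 - 1

(a) Degree: a closed, bounded, convex surface; a quadric, so deg p = 2.
(b) Symmetries: it's symmetric under x → −x, forcing even powers of x; it's symmetric under y → −y, forcing even powers of y; the z ↦ −z reflection is a symmetry, so z appears only in even powers.
(c) From the axis intercepts and sections: among the integer gridlines, it crosses the z-axis at z ∈ {-1, 1}.
(d) Fitting integer coefficients to these (and the overall shape) gives p.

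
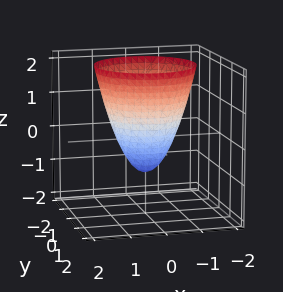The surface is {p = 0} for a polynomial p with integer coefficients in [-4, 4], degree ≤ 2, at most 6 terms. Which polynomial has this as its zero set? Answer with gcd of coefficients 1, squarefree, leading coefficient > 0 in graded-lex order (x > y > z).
deg p = 2.
Symmetry: the z-axis is an axis of rotation, so x and y enter only as x² + y².
From the visible intercepts: it crosses the z-axis at the gridline z = -1; a circular section at z = 2 has radius between 1 and 2.
Solving for integer coefficients yields p as stated.

3*x^2 + 3*y^2 - 2*z - 2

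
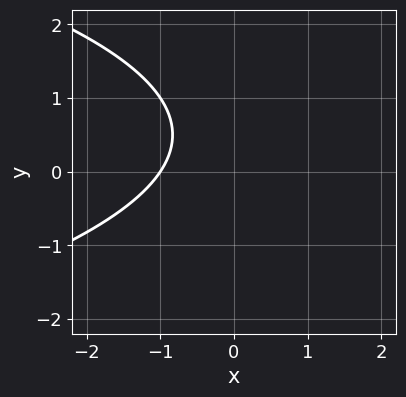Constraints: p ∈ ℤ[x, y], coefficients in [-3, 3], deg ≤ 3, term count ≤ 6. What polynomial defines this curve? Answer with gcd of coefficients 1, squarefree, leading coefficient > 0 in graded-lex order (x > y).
Degree: the shape is more complex than any degree-1 curve, so deg p = 2.
Reading off the gridlines: the curve avoids every integer y-axis point in the box; it meets the x-axis at x = -1 (among the integer gridlines).
The integer polynomial consistent with all of this is the stated p.

2*y^2 + 3*x - 2*y + 3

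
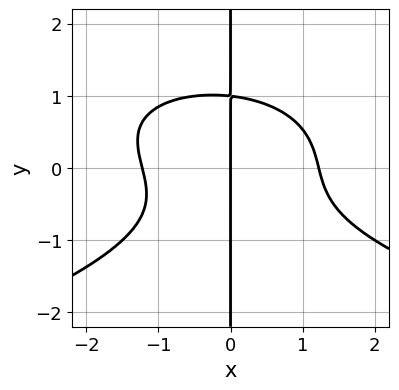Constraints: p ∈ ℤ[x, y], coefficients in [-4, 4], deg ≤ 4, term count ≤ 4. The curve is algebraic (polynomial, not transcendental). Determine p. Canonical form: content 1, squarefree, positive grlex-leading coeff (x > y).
First, the degree is 4 — a generic line meets the curve in up to 4 points.
Next, against the integer gridlines: it crosses the x-axis at the gridline x = 0; the visible y-axis segment lies entirely on the curve.
Finally, these observations pin down the coefficients.

3*x*y^3 + 2*x^3 + x^2*y - 3*x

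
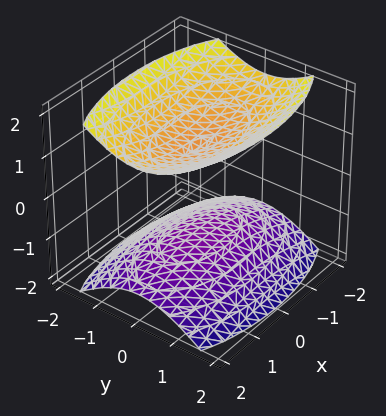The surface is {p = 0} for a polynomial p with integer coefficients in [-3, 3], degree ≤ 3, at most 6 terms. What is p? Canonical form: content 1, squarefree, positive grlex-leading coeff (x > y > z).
(a) The picture has 2 separate pieces. They look like related sheets of one shape, so recover p as a whole.
(b) The degree is 2 — two sheets facing apart; a quadric.
(c) Symmetries: mirror symmetry z ↦ −z ⇒ only even powers of z; the x ↦ −x reflection is a symmetry, so x appears only in even powers; it's symmetric under y → −y, forcing even powers of y.
(d) Checking where it meets the axes: among the integer gridlines, it crosses the z-axis at z ∈ {-1, 1}; the surface avoids every integer y-axis point in the box; no x-intercept at any integer in the box.
(e) The integer polynomial consistent with all of this is the stated p.

x^2 + 3*y^2 - 3*z^2 + 3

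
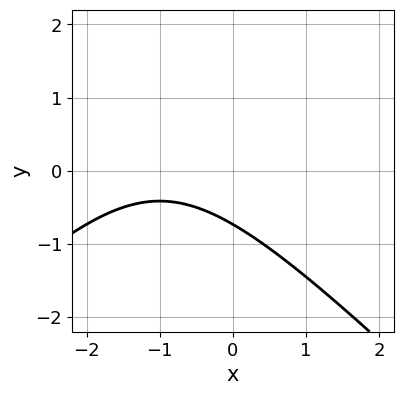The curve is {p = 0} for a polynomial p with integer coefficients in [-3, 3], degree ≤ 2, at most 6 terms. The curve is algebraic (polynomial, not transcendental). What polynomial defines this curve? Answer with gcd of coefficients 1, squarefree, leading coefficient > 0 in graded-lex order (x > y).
x^2 - y^2 + 2*x + 2*y + 2

First, deg p = 2. The shape is more complex than any degree-1 curve.
Next, against the integer gridlines: the curve avoids every integer x-axis point in the box.
Finally, putting this together gives p.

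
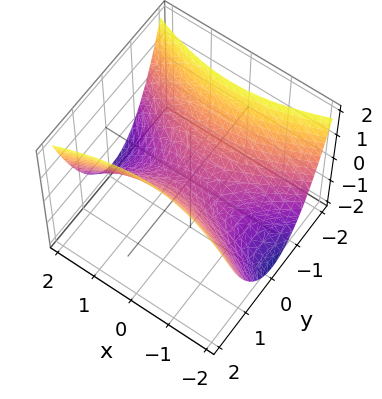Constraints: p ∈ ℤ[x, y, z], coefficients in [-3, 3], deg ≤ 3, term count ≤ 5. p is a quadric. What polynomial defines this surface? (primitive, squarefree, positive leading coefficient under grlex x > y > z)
(a) deg p = 2.
(b) Symmetries: the x ↦ −x reflection is a symmetry, so x appears only in even powers; the y ↦ −y reflection is a symmetry, so y appears only in even powers.
(c) Reading off the gridlines: it meets the z-axis at z = 0 (among the integer gridlines); one y-axis crossing is at y = 0; it crosses the x-axis at the gridline x = 0.
(d) These observations pin down the coefficients.

x^2 - 3*y^2 + 3*z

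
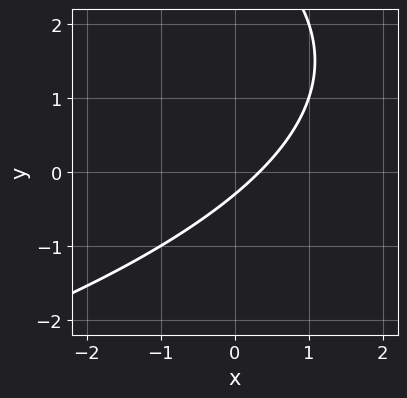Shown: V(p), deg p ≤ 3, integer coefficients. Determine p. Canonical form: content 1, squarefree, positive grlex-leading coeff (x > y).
Degree: no degree-1 curve has this shape, so deg p = 2.
Putting this together gives p.

y^2 + 3*x - 3*y - 1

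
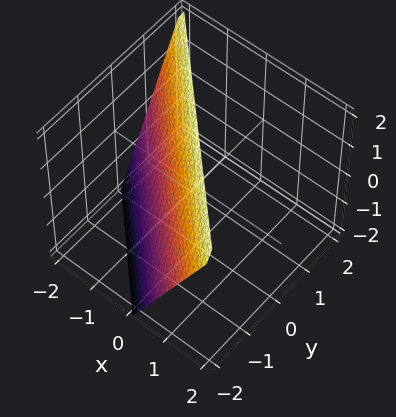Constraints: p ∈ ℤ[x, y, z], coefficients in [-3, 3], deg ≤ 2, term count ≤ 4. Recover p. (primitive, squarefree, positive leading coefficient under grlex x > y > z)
First, deg p = 1.
Then, from the axis intercepts and sections: it meets the y-axis at y = -1 (among the integer gridlines); it crosses the x-axis at the gridline x = -1.
Finally, fitting integer coefficients to these (and the overall shape) gives p.

2*x + 2*y - z + 2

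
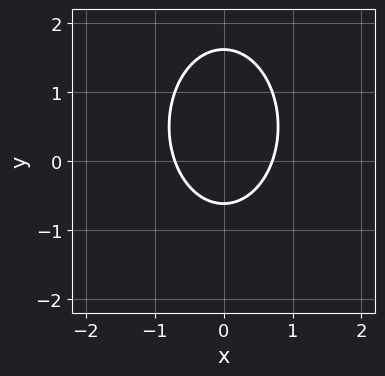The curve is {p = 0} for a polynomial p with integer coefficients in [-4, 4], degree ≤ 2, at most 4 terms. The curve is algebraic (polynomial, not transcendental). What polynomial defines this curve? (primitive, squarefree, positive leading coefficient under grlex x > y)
1. deg p = 2. A generic line meets the curve in up to 2 points.
2. Symmetries: mirror symmetry x ↦ −x ⇒ only even powers of x.
3. Solving for integer coefficients yields p as stated.

2*x^2 + y^2 - y - 1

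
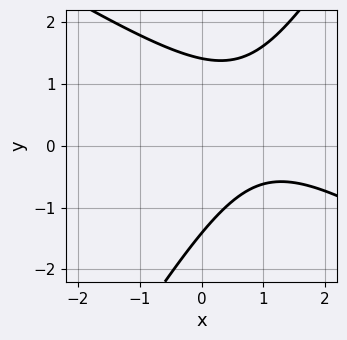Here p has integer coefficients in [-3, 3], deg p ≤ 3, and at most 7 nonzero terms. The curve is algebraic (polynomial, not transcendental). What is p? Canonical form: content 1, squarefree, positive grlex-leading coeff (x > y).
(a) Degree: a generic line meets the curve in up to 2 points, so deg p = 2.
(b) Observable constraints: the curve avoids every integer x-axis point in the box.
(c) Solving for integer coefficients yields p as stated.

x^2 + x*y - y^2 - 2*x + 2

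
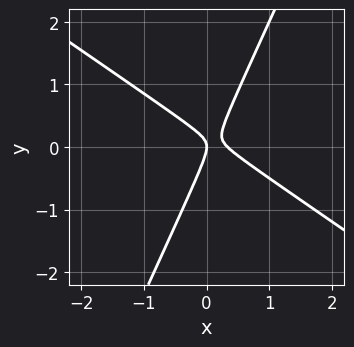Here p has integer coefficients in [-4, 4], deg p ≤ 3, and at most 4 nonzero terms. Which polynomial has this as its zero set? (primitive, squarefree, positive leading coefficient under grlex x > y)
3*x^2 + 3*x*y - 2*y^2 - x

1. The degree is 2 — a generic line meets the curve in up to 2 points.
2. Observable constraints: it meets the x-axis at x = 0 (among the integer gridlines); it crosses the y-axis at the gridline y = 0.
3. Matching integer coefficients to the picture gives p.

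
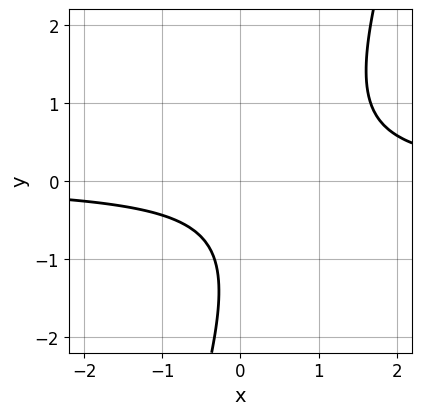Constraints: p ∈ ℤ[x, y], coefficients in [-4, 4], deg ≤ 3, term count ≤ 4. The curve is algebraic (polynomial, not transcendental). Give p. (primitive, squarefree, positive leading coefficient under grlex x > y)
3*x*y - y^2 - 2*y - 2

1. deg p = 2. The shape is more complex than any degree-1 curve.
2. Checking where it meets the axes: no y-intercept at any integer in the box; no x-intercept at any integer in the box.
3. Fitting integer coefficients to these (and the overall shape) gives p.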